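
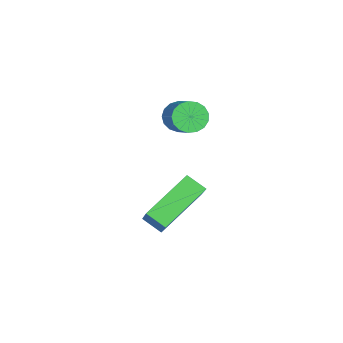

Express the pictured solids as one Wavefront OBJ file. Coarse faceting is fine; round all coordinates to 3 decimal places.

v -1.34 2.692 2.119
v -0.942 2.587 1.565
v 0.118 2.903 2.267
v -0.28 3.008 2.821
v -1.024 2.907 1.545
v 0.036 3.222 2.246
v -1.178 3.177 1.656
v -0.117 3.492 2.357
v -1.369 3.336 1.873
v -0.309 3.652 2.575
v -1.553 3.348 2.147
v -0.493 3.663 2.848
v -1.689 3.209 2.414
v -0.629 3.525 3.116
v -1.745 2.952 2.614
v -0.685 3.268 3.315
v -1.708 2.636 2.7
v -0.648 2.951 3.402
v -1.587 2.332 2.654
v -0.526 2.648 3.355
v -1.409 2.111 2.485
v -0.349 2.427 3.186
v -1.216 2.023 2.232
v -0.155 2.339 2.934
v -1.051 2.088 1.953
v 0.01 2.404 2.655
v -0.952 2.292 1.713
v 0.108 2.607 2.414
v 2.868 1.884 -0.948
v 2.483 1.239 -0.508
v 1.681 3.308 0.1
v 1.296 2.663 0.54
v 4.104 1.997 0.3
v 3.719 1.352 0.74
v 2.917 3.421 1.348
v 2.532 2.776 1.788
f 2 1 5
f 2 5 3
f 3 5 6
f 3 6 4
f 5 1 7
f 5 7 6
f 6 7 8
f 6 8 4
f 7 1 9
f 7 9 8
f 8 9 10
f 8 10 4
f 9 1 11
f 9 11 10
f 10 11 12
f 10 12 4
f 11 1 13
f 11 13 12
f 12 13 14
f 12 14 4
f 13 1 15
f 13 15 14
f 14 15 16
f 14 16 4
f 15 1 17
f 15 17 16
f 16 17 18
f 16 18 4
f 17 1 19
f 17 19 18
f 18 19 20
f 18 20 4
f 19 1 21
f 19 21 20
f 20 21 22
f 20 22 4
f 21 1 23
f 21 23 22
f 22 23 24
f 22 24 4
f 23 1 25
f 23 25 24
f 24 25 26
f 24 26 4
f 25 1 27
f 25 27 26
f 26 27 28
f 26 28 4
f 27 1 2
f 27 2 28
f 28 2 3
f 28 3 4
f 30 32 29
f 33 30 29
f 29 32 31
f 31 33 29
f 30 36 32
f 34 30 33
f 34 36 30
f 32 36 31
f 35 33 31
f 31 36 35
f 35 34 33
f 36 34 35



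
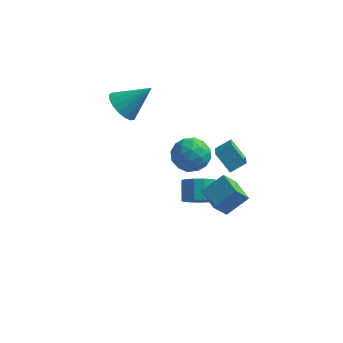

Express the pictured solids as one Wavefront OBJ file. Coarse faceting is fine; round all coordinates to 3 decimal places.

v 3.408 -3.854 -0.381
v 2.841 -4.453 0.7
v 2.528 -2.785 -0.25
v 1.961 -3.385 0.831
v 4.419 -3.135 0.549
v 3.852 -3.735 1.63
v 3.539 -2.067 0.68
v 2.972 -2.666 1.761
v 1.326 -0.821 -2.775
v 2.271 -0.699 -2.655
v 2.038 0.304 -1.845
v 1.094 0.181 -1.965
v 2.13 -0.391 -3.077
v 1.897 0.612 -2.267
v 1.733 -0.22 -3.403
v 1.5 0.783 -2.593
v 1.208 -0.24 -3.529
v 0.975 0.763 -2.719
v 0.72 -0.444 -3.416
v 0.487 0.559 -2.606
v 0.425 -0.768 -3.1
v 0.192 0.234 -2.29
v 0.416 -1.11 -2.68
v 0.183 -0.107 -1.87
v 0.696 -1.359 -2.29
v 0.463 -0.356 -1.48
v 1.176 -1.438 -2.055
v 0.943 -0.435 -1.245
v 1.704 -1.321 -2.048
v 1.472 -0.318 -1.238
v 2.112 -1.046 -2.272
v 1.88 -0.043 -1.462
v -3.766 2.584 1.278
v -3.306 3.173 0.498
v -2.254 3.236 2.662
v -3.644 3.498 0.715
v -4.01 3.614 1.061
v -4.321 3.494 1.457
v -4.504 3.165 1.811
v -4.518 2.704 2.044
v -4.36 2.215 2.101
v -4.066 1.811 1.97
v -3.703 1.584 1.68
v -3.354 1.586 1.299
v -3.1 1.817 0.912
v -2.998 2.224 0.61
v -3.073 2.713 0.46
v 1.102 1.046 0.678
v 1.719 0.239 0.126
v -0.459 0.061 0.374
v 0.158 -0.746 -0.178
v 0.277 -0.609 0.964
v 1.242 0.001 1.152
v 0.018 0.299 -0.652
v 0.983 0.909 -0.464
v 1.049 -0.222 -0.696
v 1.209 -0.784 0.302
v 0.051 1.084 0.198
v 0.211 0.522 1.196
v 1.548 0.729 0.429
v -0.288 -0.429 0.071
v -0.218 -0.348 0.743
v 0.145 -0.823 0.418
v 1.267 0.589 1.032
v 1.63 0.115 0.707
v 0.782 -0.384 1.2
v -0.37 0.185 -0.207
v -0.007 -0.289 -0.532
v 1.115 1.123 0.082
v 1.478 0.648 -0.243
v 0.478 0.684 -0.7
v 1.517 -0.016 -0.379
v 0.599 -0.596 -0.558
v 0.517 0.019 -0.836
v 1.084 0.377 -0.726
v 1.611 -0.346 0.208
v 0.693 -0.926 0.029
v 0.763 -0.845 0.7
v 1.33 -0.487 0.811
v 1.217 -0.618 -0.275
v 0.567 1.226 0.471
v -0.351 0.646 0.292
v -0.07 0.787 -0.311
v 0.497 1.145 -0.2
v 0.661 0.896 1.058
v -0.257 0.316 0.879
v 0.176 -0.077 1.226
v 0.743 0.281 1.336
v 0.043 0.918 0.775
v 1.857 0.554 0.676
v 2.234 -1.193 1.941
v 2.615 1.063 1.153
v 2.992 -0.685 2.418
v 2.748 0.085 -0.238
v 3.125 -1.663 1.027
v 3.506 0.593 0.239
v 3.883 -1.154 1.504
f 2 4 1
f 5 2 1
f 1 4 3
f 3 5 1
f 2 8 4
f 6 2 5
f 6 8 2
f 4 8 3
f 7 5 3
f 3 8 7
f 7 6 5
f 8 6 7
f 10 9 13
f 10 13 11
f 11 13 14
f 11 14 12
f 13 9 15
f 13 15 14
f 14 15 16
f 14 16 12
f 15 9 17
f 15 17 16
f 16 17 18
f 16 18 12
f 17 9 19
f 17 19 18
f 18 19 20
f 18 20 12
f 19 9 21
f 19 21 20
f 20 21 22
f 20 22 12
f 21 9 23
f 21 23 22
f 22 23 24
f 22 24 12
f 23 9 25
f 23 25 24
f 24 25 26
f 24 26 12
f 25 9 27
f 25 27 26
f 26 27 28
f 26 28 12
f 27 9 29
f 27 29 28
f 28 29 30
f 28 30 12
f 29 9 31
f 29 31 30
f 30 31 32
f 30 32 12
f 31 9 10
f 31 10 32
f 32 10 11
f 32 11 12
f 34 33 36
f 34 36 35
f 36 33 37
f 36 37 35
f 37 33 38
f 37 38 35
f 38 33 39
f 38 39 35
f 39 33 40
f 39 40 35
f 40 33 41
f 40 41 35
f 41 33 42
f 41 42 35
f 42 33 43
f 42 43 35
f 43 33 44
f 43 44 35
f 44 33 45
f 44 45 35
f 45 33 46
f 45 46 35
f 46 33 47
f 46 47 35
f 47 33 34
f 47 34 35
f 48 85 64
f 85 59 88
f 64 88 53
f 85 88 64
f 48 64 60
f 64 53 65
f 60 65 49
f 64 65 60
f 48 60 69
f 60 49 70
f 69 70 55
f 60 70 69
f 48 69 81
f 69 55 84
f 81 84 58
f 69 84 81
f 48 81 85
f 81 58 89
f 85 89 59
f 81 89 85
f 49 65 76
f 65 53 79
f 76 79 57
f 65 79 76
f 53 88 66
f 88 59 87
f 66 87 52
f 88 87 66
f 59 89 86
f 89 58 82
f 86 82 50
f 89 82 86
f 58 84 83
f 84 55 71
f 83 71 54
f 84 71 83
f 55 70 75
f 70 49 72
f 75 72 56
f 70 72 75
f 51 77 63
f 77 57 78
f 63 78 52
f 77 78 63
f 51 63 61
f 63 52 62
f 61 62 50
f 63 62 61
f 51 61 68
f 61 50 67
f 68 67 54
f 61 67 68
f 51 68 73
f 68 54 74
f 73 74 56
f 68 74 73
f 51 73 77
f 73 56 80
f 77 80 57
f 73 80 77
f 52 78 66
f 78 57 79
f 66 79 53
f 78 79 66
f 50 62 86
f 62 52 87
f 86 87 59
f 62 87 86
f 54 67 83
f 67 50 82
f 83 82 58
f 67 82 83
f 56 74 75
f 74 54 71
f 75 71 55
f 74 71 75
f 57 80 76
f 80 56 72
f 76 72 49
f 80 72 76
f 91 93 90
f 94 91 90
f 90 93 92
f 92 94 90
f 91 97 93
f 95 91 94
f 95 97 91
f 93 97 92
f 96 94 92
f 92 97 96
f 96 95 94
f 97 95 96



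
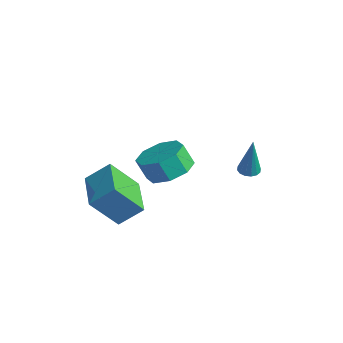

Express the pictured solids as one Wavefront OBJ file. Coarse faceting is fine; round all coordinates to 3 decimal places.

v -1.33 -2.743 -2.978
v -1.804 -3.894 -1.477
v -3.165 -1.777 -2.816
v -3.639 -2.928 -1.315
v -0.761 -1.812 -2.085
v -1.235 -2.963 -0.584
v -2.596 -0.846 -1.923
v -3.07 -1.997 -0.422
v 0.624 2.648 -0.522
v 0.901 2.226 -0.593
v 0.996 2.552 1.482
v 1.073 2.425 -0.616
v 1.125 2.684 -0.613
v 1.042 2.933 -0.586
v 0.848 3.106 -0.541
v 0.594 3.156 -0.492
v 0.347 3.071 -0.45
v 0.175 2.872 -0.428
v 0.123 2.613 -0.431
v 0.206 2.363 -0.458
v 0.4 2.19 -0.502
v 0.654 2.14 -0.552
v 1.715 -2.171 2.009
v 2.236 -1.361 2.451
v 1.867 -1.658 3.433
v 1.345 -2.469 2.991
v 1.482 -1.161 2.228
v 1.113 -1.458 3.209
v 0.865 -1.552 1.877
v 0.495 -1.849 2.858
v 0.745 -2.306 1.603
v 0.375 -2.604 2.584
v 1.193 -2.982 1.567
v 0.824 -3.279 2.549
v 1.947 -3.182 1.791
v 1.578 -3.479 2.772
v 2.565 -2.791 2.142
v 2.195 -3.088 3.123
v 2.685 -2.036 2.416
v 2.315 -2.334 3.397
f 2 4 1
f 5 2 1
f 1 4 3
f 3 5 1
f 2 8 4
f 6 2 5
f 6 8 2
f 4 8 3
f 7 5 3
f 3 8 7
f 7 6 5
f 8 6 7
f 10 9 12
f 10 12 11
f 12 9 13
f 12 13 11
f 13 9 14
f 13 14 11
f 14 9 15
f 14 15 11
f 15 9 16
f 15 16 11
f 16 9 17
f 16 17 11
f 17 9 18
f 17 18 11
f 18 9 19
f 18 19 11
f 19 9 20
f 19 20 11
f 20 9 21
f 20 21 11
f 21 9 22
f 21 22 11
f 22 9 10
f 22 10 11
f 24 23 27
f 24 27 25
f 25 27 28
f 25 28 26
f 27 23 29
f 27 29 28
f 28 29 30
f 28 30 26
f 29 23 31
f 29 31 30
f 30 31 32
f 30 32 26
f 31 23 33
f 31 33 32
f 32 33 34
f 32 34 26
f 33 23 35
f 33 35 34
f 34 35 36
f 34 36 26
f 35 23 37
f 35 37 36
f 36 37 38
f 36 38 26
f 37 23 39
f 37 39 38
f 38 39 40
f 38 40 26
f 39 23 24
f 39 24 40
f 40 24 25
f 40 25 26



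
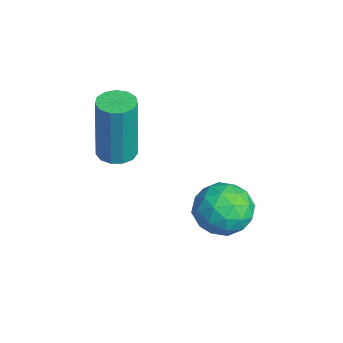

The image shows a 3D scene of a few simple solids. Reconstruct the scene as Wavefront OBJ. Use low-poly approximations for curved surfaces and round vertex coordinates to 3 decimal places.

v -2.91 1.106 -1.495
v -2.431 0.836 -1.507
v -2.372 0.843 0.582
v -2.85 1.114 0.595
v -2.361 1.137 -1.51
v -2.301 1.145 0.579
v -2.465 1.429 -1.508
v -2.405 1.437 0.581
v -2.71 1.619 -1.502
v -2.651 1.626 0.587
v -3.018 1.646 -1.493
v -2.959 1.653 0.596
v -3.293 1.501 -1.485
v -3.233 1.508 0.604
v -3.445 1.231 -1.48
v -3.386 1.239 0.609
v -3.428 0.922 -1.479
v -3.368 0.929 0.61
v -3.246 0.671 -1.484
v -3.186 0.678 0.606
v -2.957 0.558 -1.491
v -2.898 0.566 0.598
v -2.653 0.62 -1.5
v -2.594 0.627 0.589
v -1.18 4.006 -3.539
v -0.529 3.433 -3.438
v -1.771 3.547 -2.342
v -1.12 2.974 -2.241
v -0.966 3.828 -2.155
v -0.601 4.113 -2.895
v -1.699 2.867 -2.885
v -1.334 3.152 -3.625
v -0.85 2.73 -3.034
v -0.397 3.323 -2.583
v -1.903 3.657 -3.197
v -1.45 4.25 -2.746
v -0.803 3.76 -3.594
v -1.497 3.22 -2.186
v -1.407 3.722 -2.136
v -1.024 3.385 -2.076
v -0.845 4.159 -3.274
v -0.463 3.823 -3.215
v -0.719 4.055 -2.461
v -1.837 3.157 -2.565
v -1.455 2.821 -2.506
v -1.276 3.595 -3.704
v -0.893 3.258 -3.644
v -1.581 2.925 -3.319
v -0.609 3.01 -3.297
v -0.956 2.74 -2.593
v -1.296 2.677 -2.972
v -1.082 2.844 -3.407
v -0.343 3.359 -3.031
v -0.69 3.089 -2.328
v -0.599 3.591 -2.277
v -0.385 3.758 -2.712
v -0.531 2.945 -2.794
v -1.61 3.891 -3.452
v -1.957 3.621 -2.749
v -1.915 3.222 -3.068
v -1.701 3.389 -3.503
v -1.344 4.24 -3.187
v -1.691 3.97 -2.483
v -1.218 4.136 -2.373
v -1.004 4.303 -2.808
v -1.769 4.035 -2.986
f 2 1 5
f 2 5 3
f 3 5 6
f 3 6 4
f 5 1 7
f 5 7 6
f 6 7 8
f 6 8 4
f 7 1 9
f 7 9 8
f 8 9 10
f 8 10 4
f 9 1 11
f 9 11 10
f 10 11 12
f 10 12 4
f 11 1 13
f 11 13 12
f 12 13 14
f 12 14 4
f 13 1 15
f 13 15 14
f 14 15 16
f 14 16 4
f 15 1 17
f 15 17 16
f 16 17 18
f 16 18 4
f 17 1 19
f 17 19 18
f 18 19 20
f 18 20 4
f 19 1 21
f 19 21 20
f 20 21 22
f 20 22 4
f 21 1 23
f 21 23 22
f 22 23 24
f 22 24 4
f 23 1 2
f 23 2 24
f 24 2 3
f 24 3 4
f 25 62 41
f 62 36 65
f 41 65 30
f 62 65 41
f 25 41 37
f 41 30 42
f 37 42 26
f 41 42 37
f 25 37 46
f 37 26 47
f 46 47 32
f 37 47 46
f 25 46 58
f 46 32 61
f 58 61 35
f 46 61 58
f 25 58 62
f 58 35 66
f 62 66 36
f 58 66 62
f 26 42 53
f 42 30 56
f 53 56 34
f 42 56 53
f 30 65 43
f 65 36 64
f 43 64 29
f 65 64 43
f 36 66 63
f 66 35 59
f 63 59 27
f 66 59 63
f 35 61 60
f 61 32 48
f 60 48 31
f 61 48 60
f 32 47 52
f 47 26 49
f 52 49 33
f 47 49 52
f 28 54 40
f 54 34 55
f 40 55 29
f 54 55 40
f 28 40 38
f 40 29 39
f 38 39 27
f 40 39 38
f 28 38 45
f 38 27 44
f 45 44 31
f 38 44 45
f 28 45 50
f 45 31 51
f 50 51 33
f 45 51 50
f 28 50 54
f 50 33 57
f 54 57 34
f 50 57 54
f 29 55 43
f 55 34 56
f 43 56 30
f 55 56 43
f 27 39 63
f 39 29 64
f 63 64 36
f 39 64 63
f 31 44 60
f 44 27 59
f 60 59 35
f 44 59 60
f 33 51 52
f 51 31 48
f 52 48 32
f 51 48 52
f 34 57 53
f 57 33 49
f 53 49 26
f 57 49 53



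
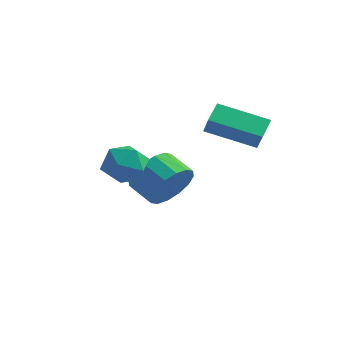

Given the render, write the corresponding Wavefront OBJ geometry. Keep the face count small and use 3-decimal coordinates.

v -0.529 -1.491 -0.793
v 0.302 -1.437 -1.284
v -0.882 -2.823 -1.536
v -0.051 -2.769 -2.027
v -0.04 -2.95 -1.077
v 0.178 -2.128 -0.618
v -0.758 -2.132 -2.202
v -0.54 -1.31 -1.743
v 0.161 -1.833 -2.155
v 0.605 -2.339 -1.46
v -1.185 -1.921 -1.36
v -0.741 -2.427 -0.665
v 2.567 2.226 -1.513
v 0.712 1.522 -0.826
v 2.429 3.094 -0.996
v 0.574 2.39 -0.309
v 3.006 1.83 -0.731
v 1.151 1.126 -0.044
v 2.868 2.698 -0.214
v 1.013 1.994 0.473
v -0.506 1.319 -3.899
v 0.012 1.512 -2.96
v -1.076 1.715 -2.401
v -1.594 1.521 -3.341
v -0.024 2.015 -3.213
v -1.112 2.218 -2.654
v -0.189 2.331 -3.65
v -1.278 2.534 -3.091
v -0.439 2.376 -4.153
v -1.528 2.579 -3.595
v -0.707 2.138 -4.589
v -1.795 2.341 -4.031
v -0.921 1.68 -4.84
v -2.009 1.883 -4.282
v -1.024 1.125 -4.839
v -2.112 1.328 -4.28
v -0.988 0.622 -4.586
v -2.076 0.825 -4.027
v -0.822 0.306 -4.149
v -1.911 0.509 -3.59
v -0.572 0.261 -3.645
v -1.661 0.464 -3.087
v -0.305 0.499 -3.209
v -1.393 0.702 -2.651
v -0.091 0.957 -2.958
v -1.179 1.16 -2.4
f 1 12 6
f 1 6 2
f 1 2 8
f 1 8 11
f 1 11 12
f 2 6 10
f 6 12 5
f 12 11 3
f 11 8 7
f 8 2 9
f 4 10 5
f 4 5 3
f 4 3 7
f 4 7 9
f 4 9 10
f 5 10 6
f 3 5 12
f 7 3 11
f 9 7 8
f 10 9 2
f 14 16 13
f 17 14 13
f 13 16 15
f 15 17 13
f 14 20 16
f 18 14 17
f 18 20 14
f 16 20 15
f 19 17 15
f 15 20 19
f 19 18 17
f 20 18 19
f 22 21 25
f 22 25 23
f 23 25 26
f 23 26 24
f 25 21 27
f 25 27 26
f 26 27 28
f 26 28 24
f 27 21 29
f 27 29 28
f 28 29 30
f 28 30 24
f 29 21 31
f 29 31 30
f 30 31 32
f 30 32 24
f 31 21 33
f 31 33 32
f 32 33 34
f 32 34 24
f 33 21 35
f 33 35 34
f 34 35 36
f 34 36 24
f 35 21 37
f 35 37 36
f 36 37 38
f 36 38 24
f 37 21 39
f 37 39 38
f 38 39 40
f 38 40 24
f 39 21 41
f 39 41 40
f 40 41 42
f 40 42 24
f 41 21 43
f 41 43 42
f 42 43 44
f 42 44 24
f 43 21 45
f 43 45 44
f 44 45 46
f 44 46 24
f 45 21 22
f 45 22 46
f 46 22 23
f 46 23 24



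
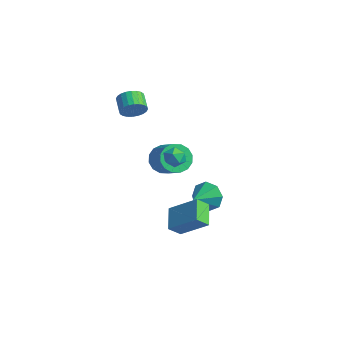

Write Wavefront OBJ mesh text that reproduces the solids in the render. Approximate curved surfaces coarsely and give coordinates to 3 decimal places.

v 2.166 -2.669 -2.799
v 2.046 -3.388 -2.159
v 3.567 -1.848 -1.615
v 3.448 -2.568 -0.976
v 3.232 -3.472 -3.504
v 3.113 -4.192 -2.865
v 4.634 -2.652 -2.321
v 4.514 -3.371 -1.681
v -3.385 0.241 -2.471
v -2.86 0.129 -3.339
v -1.53 -0.013 -2.516
v -2.055 0.099 -1.649
v -2.862 0.649 -3.246
v -1.532 0.507 -2.424
v -3.004 1.06 -2.946
v -1.674 0.917 -2.123
v -3.248 1.251 -2.518
v -1.918 1.108 -1.696
v -3.528 1.171 -2.078
v -2.199 1.029 -1.256
v -3.771 0.843 -1.744
v -2.441 0.7 -0.921
v -3.91 0.353 -1.604
v -2.58 0.211 -0.781
v -3.908 -0.167 -1.696
v -2.578 -0.309 -0.874
v -3.766 -0.577 -1.997
v -2.436 -0.72 -1.174
v -3.522 -0.768 -2.424
v -2.192 -0.911 -1.602
v -3.241 -0.689 -2.864
v -1.912 -0.831 -2.042
v -2.999 -0.36 -3.199
v -1.669 -0.503 -2.376
v -0.526 -1.441 0.297
v 0.001 -0.945 0.352
v 0.279 -2.275 0.108
v 0.806 -1.779 0.163
v 0.421 -1.967 0.749
v -0.076 -1.451 0.866
v 0.356 -1.769 -0.406
v -0.141 -1.253 -0.289
v 0.546 -1.148 -0.082
v 0.587 -1.27 0.632
v -0.307 -1.95 -0.172
v -0.266 -2.072 0.542
v -0.119 0.827 -4.06
v 0.24 1.229 -3.182
v 0.279 -0.447 -3.64
v -0.516 1.01 -3.127
v -1.039 0.685 -3.619
v -1.023 0.443 -4.369
v -0.478 0.426 -4.938
v 0.278 0.644 -4.993
v 0.801 0.97 -4.501
v 0.785 1.212 -3.751
v -3.143 -2.029 2.479
v -2.677 -1.629 2.992
v -3.571 -1.232 3.494
v -4.037 -1.631 2.981
v -2.711 -1.418 2.764
v -3.606 -1.021 3.266
v -2.812 -1.301 2.493
v -3.706 -0.903 2.995
v -2.962 -1.294 2.219
v -3.856 -0.896 2.722
v -3.14 -1.399 1.985
v -4.034 -1.001 2.488
v -3.319 -1.6 1.827
v -4.213 -1.202 2.329
v -3.471 -1.866 1.767
v -4.365 -1.469 2.27
v -3.572 -2.157 1.816
v -4.467 -1.76 2.319
v -3.609 -2.428 1.966
v -4.503 -2.031 2.468
v -3.574 -2.639 2.194
v -4.469 -2.242 2.696
v -3.474 -2.757 2.465
v -4.368 -2.359 2.967
v -3.324 -2.764 2.738
v -4.218 -2.366 3.241
v -3.146 -2.659 2.972
v -4.04 -2.261 3.475
v -2.967 -2.458 3.131
v -3.861 -2.06 3.633
v -2.815 -2.191 3.19
v -3.709 -1.794 3.693
v -2.713 -1.9 3.141
v -3.608 -1.503 3.644
f 2 4 1
f 5 2 1
f 1 4 3
f 3 5 1
f 2 8 4
f 6 2 5
f 6 8 2
f 4 8 3
f 7 5 3
f 3 8 7
f 7 6 5
f 8 6 7
f 10 9 13
f 10 13 11
f 11 13 14
f 11 14 12
f 13 9 15
f 13 15 14
f 14 15 16
f 14 16 12
f 15 9 17
f 15 17 16
f 16 17 18
f 16 18 12
f 17 9 19
f 17 19 18
f 18 19 20
f 18 20 12
f 19 9 21
f 19 21 20
f 20 21 22
f 20 22 12
f 21 9 23
f 21 23 22
f 22 23 24
f 22 24 12
f 23 9 25
f 23 25 24
f 24 25 26
f 24 26 12
f 25 9 27
f 25 27 26
f 26 27 28
f 26 28 12
f 27 9 29
f 27 29 28
f 28 29 30
f 28 30 12
f 29 9 31
f 29 31 30
f 30 31 32
f 30 32 12
f 31 9 33
f 31 33 32
f 32 33 34
f 32 34 12
f 33 9 10
f 33 10 34
f 34 10 11
f 34 11 12
f 35 46 40
f 35 40 36
f 35 36 42
f 35 42 45
f 35 45 46
f 36 40 44
f 40 46 39
f 46 45 37
f 45 42 41
f 42 36 43
f 38 44 39
f 38 39 37
f 38 37 41
f 38 41 43
f 38 43 44
f 39 44 40
f 37 39 46
f 41 37 45
f 43 41 42
f 44 43 36
f 48 47 50
f 48 50 49
f 50 47 51
f 50 51 49
f 51 47 52
f 51 52 49
f 52 47 53
f 52 53 49
f 53 47 54
f 53 54 49
f 54 47 55
f 54 55 49
f 55 47 56
f 55 56 49
f 56 47 48
f 56 48 49
f 58 57 61
f 58 61 59
f 59 61 62
f 59 62 60
f 61 57 63
f 61 63 62
f 62 63 64
f 62 64 60
f 63 57 65
f 63 65 64
f 64 65 66
f 64 66 60
f 65 57 67
f 65 67 66
f 66 67 68
f 66 68 60
f 67 57 69
f 67 69 68
f 68 69 70
f 68 70 60
f 69 57 71
f 69 71 70
f 70 71 72
f 70 72 60
f 71 57 73
f 71 73 72
f 72 73 74
f 72 74 60
f 73 57 75
f 73 75 74
f 74 75 76
f 74 76 60
f 75 57 77
f 75 77 76
f 76 77 78
f 76 78 60
f 77 57 79
f 77 79 78
f 78 79 80
f 78 80 60
f 79 57 81
f 79 81 80
f 80 81 82
f 80 82 60
f 81 57 83
f 81 83 82
f 82 83 84
f 82 84 60
f 83 57 85
f 83 85 84
f 84 85 86
f 84 86 60
f 85 57 87
f 85 87 86
f 86 87 88
f 86 88 60
f 87 57 89
f 87 89 88
f 88 89 90
f 88 90 60
f 89 57 58
f 89 58 90
f 90 58 59
f 90 59 60



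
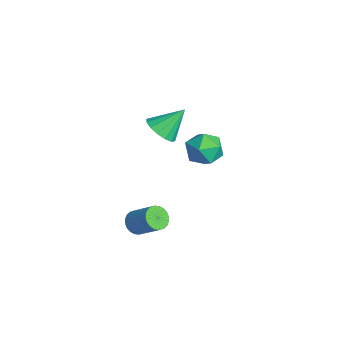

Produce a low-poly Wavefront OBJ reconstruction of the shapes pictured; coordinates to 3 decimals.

v -3.585 2.506 -3.508
v -2.931 2.518 -4.305
v -3.489 0.842 -3.455
v -2.835 0.854 -4.252
v -2.538 1.22 -3.335
v -2.597 2.248 -3.368
v -3.823 1.112 -4.392
v -3.882 2.14 -4.425
v -3.078 1.657 -4.851
v -2.284 1.723 -4.197
v -4.136 1.637 -3.563
v -3.342 1.703 -2.909
v 1.897 -2.911 -3.818
v 2.356 -2.93 -4.249
v 3.262 -2.249 -3.313
v 2.803 -2.229 -2.882
v 2.249 -2.715 -4.302
v 3.156 -2.034 -3.366
v 2.089 -2.53 -4.281
v 2.995 -1.848 -3.346
v 1.899 -2.403 -4.19
v 2.806 -1.721 -3.255
v 1.709 -2.353 -4.043
v 2.616 -1.671 -3.107
v 1.548 -2.388 -3.861
v 2.454 -1.706 -2.925
v 1.44 -2.503 -3.672
v 2.346 -1.821 -2.737
v 1.401 -2.679 -3.506
v 2.307 -1.998 -2.57
v 1.438 -2.891 -3.387
v 2.344 -2.21 -2.451
v 1.544 -3.106 -3.334
v 2.451 -2.425 -2.398
v 1.705 -3.292 -3.354
v 2.611 -2.61 -2.419
v 1.894 -3.419 -3.445
v 2.801 -2.737 -2.51
v 2.084 -3.469 -3.593
v 2.991 -2.787 -2.657
v 2.246 -3.434 -3.775
v 3.152 -2.752 -2.839
v 2.354 -3.319 -3.963
v 3.26 -2.637 -3.028
v 2.393 -3.142 -4.13
v 3.299 -2.461 -3.194
v -2.178 -0.686 -1.22
v -1.667 -0.168 -1.714
v -2.202 0.446 -0.06
v -2.093 -0.058 -1.83
v -2.542 -0.116 -1.783
v -2.894 -0.327 -1.584
v -3.054 -0.633 -1.288
v -2.979 -0.954 -0.974
v -2.69 -1.203 -0.725
v -2.264 -1.313 -0.609
v -1.814 -1.255 -0.656
v -1.463 -1.045 -0.855
v -1.303 -0.738 -1.151
v -1.377 -0.417 -1.466
f 1 12 6
f 1 6 2
f 1 2 8
f 1 8 11
f 1 11 12
f 2 6 10
f 6 12 5
f 12 11 3
f 11 8 7
f 8 2 9
f 4 10 5
f 4 5 3
f 4 3 7
f 4 7 9
f 4 9 10
f 5 10 6
f 3 5 12
f 7 3 11
f 9 7 8
f 10 9 2
f 14 13 17
f 14 17 15
f 15 17 18
f 15 18 16
f 17 13 19
f 17 19 18
f 18 19 20
f 18 20 16
f 19 13 21
f 19 21 20
f 20 21 22
f 20 22 16
f 21 13 23
f 21 23 22
f 22 23 24
f 22 24 16
f 23 13 25
f 23 25 24
f 24 25 26
f 24 26 16
f 25 13 27
f 25 27 26
f 26 27 28
f 26 28 16
f 27 13 29
f 27 29 28
f 28 29 30
f 28 30 16
f 29 13 31
f 29 31 30
f 30 31 32
f 30 32 16
f 31 13 33
f 31 33 32
f 32 33 34
f 32 34 16
f 33 13 35
f 33 35 34
f 34 35 36
f 34 36 16
f 35 13 37
f 35 37 36
f 36 37 38
f 36 38 16
f 37 13 39
f 37 39 38
f 38 39 40
f 38 40 16
f 39 13 41
f 39 41 40
f 40 41 42
f 40 42 16
f 41 13 43
f 41 43 42
f 42 43 44
f 42 44 16
f 43 13 45
f 43 45 44
f 44 45 46
f 44 46 16
f 45 13 14
f 45 14 46
f 46 14 15
f 46 15 16
f 48 47 50
f 48 50 49
f 50 47 51
f 50 51 49
f 51 47 52
f 51 52 49
f 52 47 53
f 52 53 49
f 53 47 54
f 53 54 49
f 54 47 55
f 54 55 49
f 55 47 56
f 55 56 49
f 56 47 57
f 56 57 49
f 57 47 58
f 57 58 49
f 58 47 59
f 58 59 49
f 59 47 60
f 59 60 49
f 60 47 48
f 60 48 49



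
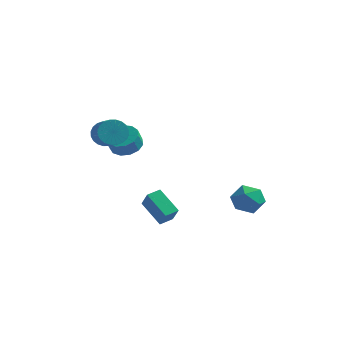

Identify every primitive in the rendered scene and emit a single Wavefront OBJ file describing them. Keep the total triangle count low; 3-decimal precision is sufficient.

v -3.817 1.1 -0.192
v -3.238 0.258 -0.541
v -3.345 -0.223 0.443
v -3.923 0.62 0.792
v -2.84 0.653 -0.305
v -2.947 0.173 0.679
v -2.752 1.19 -0.033
v -2.859 0.71 0.951
v -3.003 1.699 0.188
v -3.109 1.219 1.172
v -3.511 2.018 0.289
v -3.617 1.537 1.273
v -4.117 2.045 0.237
v -4.223 1.564 1.221
v -4.627 1.772 0.049
v -4.734 1.292 1.033
v -4.88 1.286 -0.216
v -4.987 0.806 0.768
v -4.796 0.741 -0.473
v -4.902 0.261 0.511
v -4.401 0.31 -0.641
v -4.507 -0.17 0.343
v -3.82 0.13 -0.666
v -3.926 -0.351 0.318
v -0.617 -1.608 -5.188
v -2.095 -0.818 -4.078
v -0.085 -0.795 -5.059
v -1.563 -0.005 -3.949
v -0.037 -2.175 -4.011
v -1.515 -1.385 -2.901
v 0.495 -1.362 -3.882
v -0.983 -0.572 -2.772
v -4.454 -0.597 1.485
v -3.9 0.101 1.868
v -2.911 -1.185 2.778
v -3.466 -1.883 2.395
v -4.174 0.073 2.127
v -3.185 -1.213 3.038
v -4.491 -0.056 2.289
v -3.502 -1.342 3.199
v -4.802 -0.267 2.328
v -3.814 -1.553 3.239
v -5.06 -0.529 2.239
v -4.072 -1.815 3.149
v -5.227 -0.801 2.035
v -4.238 -2.087 2.945
v -5.275 -1.042 1.747
v -4.287 -2.328 2.658
v -5.199 -1.215 1.42
v -4.21 -2.501 2.33
v -5.009 -1.295 1.102
v -4.02 -2.581 2.012
v -4.735 -1.267 0.842
v -3.746 -2.553 1.753
v -4.418 -1.138 0.681
v -3.429 -2.424 1.591
v -4.106 -0.927 0.641
v -3.118 -2.213 1.552
v -3.848 -0.665 0.731
v -2.86 -1.951 1.641
v -3.682 -0.393 0.935
v -2.693 -1.679 1.845
v -3.633 -0.152 1.222
v -2.645 -1.438 2.133
v -3.71 0.021 1.55
v -2.721 -1.265 2.46
v 2.928 1.143 -3.569
v 3.436 1.968 -2.863
v 4.384 1.332 -4.837
v 4.892 2.157 -4.131
v 4.852 1.011 -3.781
v 3.952 0.894 -2.997
v 3.868 2.406 -4.703
v 2.968 2.289 -3.919
v 4.017 2.748 -3.564
v 4.625 1.886 -2.994
v 3.195 1.414 -4.706
v 3.803 0.552 -4.136
f 2 1 5
f 2 5 3
f 3 5 6
f 3 6 4
f 5 1 7
f 5 7 6
f 6 7 8
f 6 8 4
f 7 1 9
f 7 9 8
f 8 9 10
f 8 10 4
f 9 1 11
f 9 11 10
f 10 11 12
f 10 12 4
f 11 1 13
f 11 13 12
f 12 13 14
f 12 14 4
f 13 1 15
f 13 15 14
f 14 15 16
f 14 16 4
f 15 1 17
f 15 17 16
f 16 17 18
f 16 18 4
f 17 1 19
f 17 19 18
f 18 19 20
f 18 20 4
f 19 1 21
f 19 21 20
f 20 21 22
f 20 22 4
f 21 1 23
f 21 23 22
f 22 23 24
f 22 24 4
f 23 1 2
f 23 2 24
f 24 2 3
f 24 3 4
f 26 28 25
f 29 26 25
f 25 28 27
f 27 29 25
f 26 32 28
f 30 26 29
f 30 32 26
f 28 32 27
f 31 29 27
f 27 32 31
f 31 30 29
f 32 30 31
f 34 33 37
f 34 37 35
f 35 37 38
f 35 38 36
f 37 33 39
f 37 39 38
f 38 39 40
f 38 40 36
f 39 33 41
f 39 41 40
f 40 41 42
f 40 42 36
f 41 33 43
f 41 43 42
f 42 43 44
f 42 44 36
f 43 33 45
f 43 45 44
f 44 45 46
f 44 46 36
f 45 33 47
f 45 47 46
f 46 47 48
f 46 48 36
f 47 33 49
f 47 49 48
f 48 49 50
f 48 50 36
f 49 33 51
f 49 51 50
f 50 51 52
f 50 52 36
f 51 33 53
f 51 53 52
f 52 53 54
f 52 54 36
f 53 33 55
f 53 55 54
f 54 55 56
f 54 56 36
f 55 33 57
f 55 57 56
f 56 57 58
f 56 58 36
f 57 33 59
f 57 59 58
f 58 59 60
f 58 60 36
f 59 33 61
f 59 61 60
f 60 61 62
f 60 62 36
f 61 33 63
f 61 63 62
f 62 63 64
f 62 64 36
f 63 33 65
f 63 65 64
f 64 65 66
f 64 66 36
f 65 33 34
f 65 34 66
f 66 34 35
f 66 35 36
f 67 78 72
f 67 72 68
f 67 68 74
f 67 74 77
f 67 77 78
f 68 72 76
f 72 78 71
f 78 77 69
f 77 74 73
f 74 68 75
f 70 76 71
f 70 71 69
f 70 69 73
f 70 73 75
f 70 75 76
f 71 76 72
f 69 71 78
f 73 69 77
f 75 73 74
f 76 75 68



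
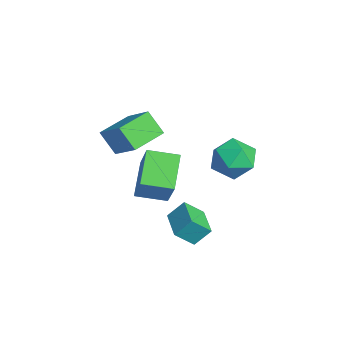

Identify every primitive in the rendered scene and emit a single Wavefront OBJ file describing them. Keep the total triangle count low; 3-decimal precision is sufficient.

v -0.304 -1.118 -2.016
v -1.76 -0.523 -0.969
v 0.052 0.268 -2.307
v -1.404 0.862 -1.26
v 0.844 -1.082 -0.44
v -0.612 -0.488 0.607
v 1.2 0.303 -0.731
v -0.256 0.898 0.316
v 1.118 0.851 -3.202
v 1.133 -0.002 -2.417
v 1.18 1.568 -2.424
v 1.195 0.715 -1.638
v 2.645 0.805 -3.282
v 2.66 -0.048 -2.496
v 2.707 1.522 -2.503
v 2.722 0.669 -1.718
v 2.309 3.45 2.019
v 3.251 3.101 1.588
v 1.589 1.859 1.732
v 2.531 1.51 1.301
v 2.465 1.723 2.372
v 2.91 2.706 2.549
v 1.93 2.254 0.771
v 2.375 3.237 0.948
v 3.017 2.361 0.817
v 3.348 2.033 1.806
v 1.492 2.927 1.514
v 1.823 2.599 2.503
v -3.145 -0.076 -0.332
v -3.737 -0.633 0.734
v -1.86 0.538 0.703
v -2.453 -0.019 1.769
v -2.247 -1.521 -0.589
v -2.84 -2.078 0.477
v -0.963 -0.907 0.446
v -1.555 -1.464 1.512
f 2 4 1
f 5 2 1
f 1 4 3
f 3 5 1
f 2 8 4
f 6 2 5
f 6 8 2
f 4 8 3
f 7 5 3
f 3 8 7
f 7 6 5
f 8 6 7
f 10 12 9
f 13 10 9
f 9 12 11
f 11 13 9
f 10 16 12
f 14 10 13
f 14 16 10
f 12 16 11
f 15 13 11
f 11 16 15
f 15 14 13
f 16 14 15
f 17 28 22
f 17 22 18
f 17 18 24
f 17 24 27
f 17 27 28
f 18 22 26
f 22 28 21
f 28 27 19
f 27 24 23
f 24 18 25
f 20 26 21
f 20 21 19
f 20 19 23
f 20 23 25
f 20 25 26
f 21 26 22
f 19 21 28
f 23 19 27
f 25 23 24
f 26 25 18
f 30 32 29
f 33 30 29
f 29 32 31
f 31 33 29
f 30 36 32
f 34 30 33
f 34 36 30
f 32 36 31
f 35 33 31
f 31 36 35
f 35 34 33
f 36 34 35



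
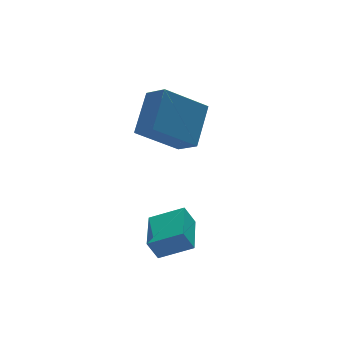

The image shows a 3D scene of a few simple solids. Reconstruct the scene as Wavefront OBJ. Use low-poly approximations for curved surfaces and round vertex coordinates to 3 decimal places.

v -0.405 0.551 -0.49
v 0.632 1.62 0.721
v -0.675 1.439 -1.043
v 0.362 2.508 0.169
v 1.218 0.312 -1.669
v 2.255 1.381 -0.457
v 0.948 1.2 -2.221
v 1.985 2.269 -1.01
v -1.854 -2.617 -4.725
v -2.224 -2.513 -3.955
v -1.039 -1.184 -4.526
v -1.409 -1.081 -3.757
v -0.831 -3.279 -4.143
v -1.201 -3.176 -3.374
v -0.016 -1.847 -3.945
v -0.386 -1.743 -3.175
f 2 4 1
f 5 2 1
f 1 4 3
f 3 5 1
f 2 8 4
f 6 2 5
f 6 8 2
f 4 8 3
f 7 5 3
f 3 8 7
f 7 6 5
f 8 6 7
f 10 12 9
f 13 10 9
f 9 12 11
f 11 13 9
f 10 16 12
f 14 10 13
f 14 16 10
f 12 16 11
f 15 13 11
f 11 16 15
f 15 14 13
f 16 14 15



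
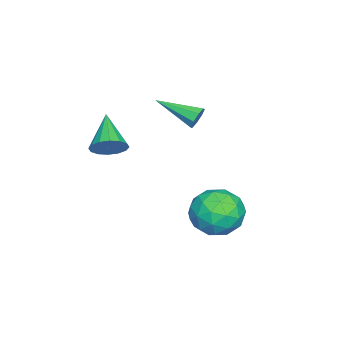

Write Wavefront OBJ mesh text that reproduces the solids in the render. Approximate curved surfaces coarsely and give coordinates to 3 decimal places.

v 0.604 1.189 -4.232
v 1.421 1.926 -4.468
v 1.579 0.554 -2.832
v 2.396 1.291 -3.068
v 1.41 1.655 -2.668
v 0.807 2.047 -3.533
v 2.193 0.433 -3.767
v 1.59 0.825 -4.632
v 2.403 1.458 -4.18
v 1.92 2.213 -3.501
v 1.08 0.267 -3.799
v 0.597 1.022 -3.12
v 0.927 1.613 -4.473
v 2.073 0.867 -2.827
v 1.493 1.081 -2.592
v 1.974 1.513 -2.73
v 0.566 1.685 -3.923
v 1.046 2.117 -4.062
v 1.04 1.958 -3.004
v 1.954 0.363 -3.238
v 2.434 0.795 -3.377
v 1.026 0.967 -4.57
v 1.507 1.399 -4.708
v 1.96 0.522 -4.296
v 1.985 1.771 -4.442
v 2.558 1.398 -3.62
v 2.438 0.894 -4.031
v 2.084 1.125 -4.539
v 1.7 2.215 -4.043
v 2.273 1.842 -3.22
v 1.694 2.056 -2.985
v 1.339 2.286 -3.493
v 2.278 1.94 -3.874
v 0.727 0.638 -4.08
v 1.3 0.265 -3.257
v 1.661 0.194 -3.807
v 1.306 0.424 -4.315
v 0.442 1.082 -3.68
v 1.015 0.709 -2.858
v 0.916 1.355 -2.761
v 0.562 1.586 -3.269
v 0.722 0.54 -3.426
v 0.64 -3.265 -1.597
v 1.019 -3.076 -0.965
v -0.68 -3.875 -0.623
v 0.805 -2.758 -1.055
v 0.548 -2.576 -1.29
v 0.315 -2.578 -1.607
v 0.169 -2.764 -1.921
v 0.15 -3.084 -2.149
v 0.262 -3.453 -2.228
v 0.475 -3.771 -2.138
v 0.732 -3.954 -1.904
v 0.965 -3.952 -1.586
v 1.111 -3.765 -1.272
v 1.13 -3.445 -1.044
v -1.934 -0.646 -0.922
v -1.633 -0.504 -0.484
v -2.026 -2.374 -0.298
v -2.046 -0.458 -0.417
v -2.394 -0.522 -0.646
v -2.472 -0.659 -1.037
v -2.235 -0.788 -1.36
v -1.822 -0.834 -1.426
v -1.475 -0.77 -1.198
v -1.396 -0.633 -0.807
f 1 38 17
f 38 12 41
f 17 41 6
f 38 41 17
f 1 17 13
f 17 6 18
f 13 18 2
f 17 18 13
f 1 13 22
f 13 2 23
f 22 23 8
f 13 23 22
f 1 22 34
f 22 8 37
f 34 37 11
f 22 37 34
f 1 34 38
f 34 11 42
f 38 42 12
f 34 42 38
f 2 18 29
f 18 6 32
f 29 32 10
f 18 32 29
f 6 41 19
f 41 12 40
f 19 40 5
f 41 40 19
f 12 42 39
f 42 11 35
f 39 35 3
f 42 35 39
f 11 37 36
f 37 8 24
f 36 24 7
f 37 24 36
f 8 23 28
f 23 2 25
f 28 25 9
f 23 25 28
f 4 30 16
f 30 10 31
f 16 31 5
f 30 31 16
f 4 16 14
f 16 5 15
f 14 15 3
f 16 15 14
f 4 14 21
f 14 3 20
f 21 20 7
f 14 20 21
f 4 21 26
f 21 7 27
f 26 27 9
f 21 27 26
f 4 26 30
f 26 9 33
f 30 33 10
f 26 33 30
f 5 31 19
f 31 10 32
f 19 32 6
f 31 32 19
f 3 15 39
f 15 5 40
f 39 40 12
f 15 40 39
f 7 20 36
f 20 3 35
f 36 35 11
f 20 35 36
f 9 27 28
f 27 7 24
f 28 24 8
f 27 24 28
f 10 33 29
f 33 9 25
f 29 25 2
f 33 25 29
f 44 43 46
f 44 46 45
f 46 43 47
f 46 47 45
f 47 43 48
f 47 48 45
f 48 43 49
f 48 49 45
f 49 43 50
f 49 50 45
f 50 43 51
f 50 51 45
f 51 43 52
f 51 52 45
f 52 43 53
f 52 53 45
f 53 43 54
f 53 54 45
f 54 43 55
f 54 55 45
f 55 43 56
f 55 56 45
f 56 43 44
f 56 44 45
f 58 57 60
f 58 60 59
f 60 57 61
f 60 61 59
f 61 57 62
f 61 62 59
f 62 57 63
f 62 63 59
f 63 57 64
f 63 64 59
f 64 57 65
f 64 65 59
f 65 57 66
f 65 66 59
f 66 57 58
f 66 58 59



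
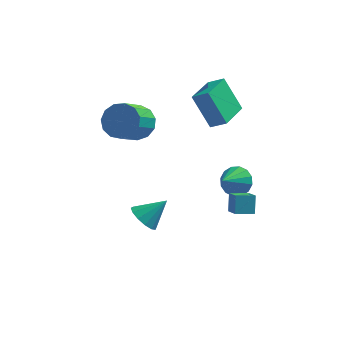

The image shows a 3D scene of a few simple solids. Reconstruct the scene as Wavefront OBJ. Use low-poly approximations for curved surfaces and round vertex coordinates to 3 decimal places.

v -2.69 4.24 0.828
v -2.019 3.525 0.351
v -2.639 2.126 1.575
v -3.31 2.84 2.052
v -1.7 3.783 0.808
v -2.32 2.384 2.032
v -1.695 4.187 1.271
v -2.316 2.787 2.495
v -2.006 4.607 1.594
v -2.627 3.207 2.818
v -2.534 4.91 1.673
v -3.155 3.511 2.897
v -3.112 5.001 1.484
v -3.732 3.601 2.708
v -3.555 4.85 1.087
v -4.175 3.45 2.311
v -3.724 4.505 0.608
v -4.344 3.106 1.832
v -3.564 4.076 0.198
v -4.184 2.677 1.422
v -3.127 3.699 -0.012
v -3.747 2.3 1.212
v -2.551 3.494 0.045
v -3.171 2.094 1.269
v 2.508 3.954 -3.24
v 3.037 4.256 -2.524
v 1.852 2.826 -2.28
v 2.628 4.517 -2.497
v 2.186 4.628 -2.67
v 1.831 4.557 -2.995
v 1.657 4.325 -3.386
v 1.712 3.994 -3.738
v 1.979 3.652 -3.956
v 2.389 3.39 -3.983
v 2.83 3.28 -3.811
v 3.186 3.35 -3.486
v 3.359 3.582 -3.095
v 3.305 3.913 -2.743
v 1.219 2.765 2.004
v 0.23 3.365 3.78
v 1.857 4.64 1.727
v 0.868 5.24 3.503
v 2.052 2.56 2.537
v 1.063 3.16 4.313
v 2.69 4.435 2.26
v 1.701 5.035 4.036
v 2.353 0.64 -2.731
v 2.746 -0.21 -2.136
v 2.331 1.258 -1.834
v 2.724 0.408 -1.238
v 3.316 0.952 -2.922
v 3.709 0.102 -2.326
v 3.294 1.57 -2.024
v 3.687 0.72 -1.429
v -1.552 -2.262 -1.024
v -1.08 -2.993 -1.152
v -0.468 -1.738 -0.016
v -0.923 -2.666 -1.489
v -0.966 -2.21 -1.68
v -1.195 -1.77 -1.662
v -1.537 -1.487 -1.442
v -1.884 -1.449 -1.089
v -2.125 -1.67 -0.716
v -2.184 -2.078 -0.441
v -2.042 -2.545 -0.351
v -1.745 -2.921 -0.475
v -1.386 -3.089 -0.773
f 2 1 5
f 2 5 3
f 3 5 6
f 3 6 4
f 5 1 7
f 5 7 6
f 6 7 8
f 6 8 4
f 7 1 9
f 7 9 8
f 8 9 10
f 8 10 4
f 9 1 11
f 9 11 10
f 10 11 12
f 10 12 4
f 11 1 13
f 11 13 12
f 12 13 14
f 12 14 4
f 13 1 15
f 13 15 14
f 14 15 16
f 14 16 4
f 15 1 17
f 15 17 16
f 16 17 18
f 16 18 4
f 17 1 19
f 17 19 18
f 18 19 20
f 18 20 4
f 19 1 21
f 19 21 20
f 20 21 22
f 20 22 4
f 21 1 23
f 21 23 22
f 22 23 24
f 22 24 4
f 23 1 2
f 23 2 24
f 24 2 3
f 24 3 4
f 26 25 28
f 26 28 27
f 28 25 29
f 28 29 27
f 29 25 30
f 29 30 27
f 30 25 31
f 30 31 27
f 31 25 32
f 31 32 27
f 32 25 33
f 32 33 27
f 33 25 34
f 33 34 27
f 34 25 35
f 34 35 27
f 35 25 36
f 35 36 27
f 36 25 37
f 36 37 27
f 37 25 38
f 37 38 27
f 38 25 26
f 38 26 27
f 40 42 39
f 43 40 39
f 39 42 41
f 41 43 39
f 40 46 42
f 44 40 43
f 44 46 40
f 42 46 41
f 45 43 41
f 41 46 45
f 45 44 43
f 46 44 45
f 48 50 47
f 51 48 47
f 47 50 49
f 49 51 47
f 48 54 50
f 52 48 51
f 52 54 48
f 50 54 49
f 53 51 49
f 49 54 53
f 53 52 51
f 54 52 53
f 56 55 58
f 56 58 57
f 58 55 59
f 58 59 57
f 59 55 60
f 59 60 57
f 60 55 61
f 60 61 57
f 61 55 62
f 61 62 57
f 62 55 63
f 62 63 57
f 63 55 64
f 63 64 57
f 64 55 65
f 64 65 57
f 65 55 66
f 65 66 57
f 66 55 67
f 66 67 57
f 67 55 56
f 67 56 57



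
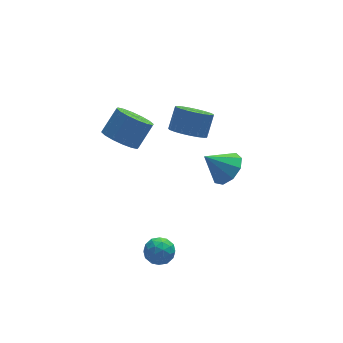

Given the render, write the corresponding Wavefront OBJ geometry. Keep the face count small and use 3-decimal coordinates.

v -2.883 -1.556 -1.59
v -2.274 -1.463 -2.083
v -3.066 -2.737 -2.037
v -2.457 -2.644 -2.53
v -2.331 -2.695 -1.754
v -2.218 -1.965 -1.477
v -3.122 -2.235 -2.643
v -3.009 -1.505 -2.366
v -2.423 -1.883 -2.734
v -1.933 -2.167 -2.184
v -3.407 -2.033 -1.936
v -2.917 -2.317 -1.386
v -2.562 -1.406 -1.797
v -2.778 -2.794 -2.323
v -2.703 -2.824 -1.866
v -2.346 -2.769 -2.156
v -2.529 -1.701 -1.441
v -2.172 -1.646 -1.731
v -2.205 -2.37 -1.537
v -3.168 -2.554 -2.389
v -2.811 -2.499 -2.679
v -2.994 -1.431 -1.964
v -2.637 -1.376 -2.254
v -3.135 -1.83 -2.583
v -2.292 -1.598 -2.47
v -2.4 -2.292 -2.733
v -2.79 -2.052 -2.799
v -2.724 -1.623 -2.636
v -2.004 -1.765 -2.147
v -2.112 -2.459 -2.41
v -2.038 -2.489 -1.953
v -1.971 -2.06 -1.791
v -2.092 -2.012 -2.529
v -3.228 -1.741 -1.71
v -3.336 -2.435 -1.973
v -3.369 -2.14 -2.329
v -3.302 -1.711 -2.167
v -2.94 -1.908 -1.387
v -3.048 -2.602 -1.65
v -2.616 -2.577 -1.484
v -2.55 -2.148 -1.321
v -3.248 -2.188 -1.591
v -3.483 1.453 3.303
v -2.707 1.078 2.834
v -1.822 1.593 3.889
v -2.597 1.967 4.357
v -2.759 1.548 2.649
v -1.873 2.062 3.704
v -3.004 1.992 2.638
v -2.119 2.506 3.693
v -3.378 2.291 2.806
v -2.492 2.805 3.861
v -3.779 2.366 3.106
v -2.894 2.88 4.161
v -4.102 2.196 3.46
v -3.216 2.711 4.514
v -4.258 1.827 3.771
v -3.373 2.342 4.826
v -4.207 1.358 3.956
v -3.321 1.872 5.011
v -3.961 0.914 3.967
v -3.076 1.428 5.022
v -3.588 0.615 3.799
v -2.702 1.129 4.854
v -3.186 0.54 3.499
v -2.301 1.054 4.554
v -2.864 0.709 3.146
v -1.978 1.224 4.2
v 1.588 0.932 0.021
v 2.214 1.515 0.519
v 0.512 1.168 1.099
v 1.855 1.884 0.08
v 1.37 1.807 -0.387
v 0.987 1.321 -0.663
v 0.885 0.653 -0.618
v 1.112 0.116 -0.274
v 1.561 -0.04 0.208
v 2.023 0.259 0.603
v 2.281 0.873 0.726
v 0.25 2.917 1.339
v 1.066 3.004 0.842
v 1.607 3.651 1.845
v 0.79 3.563 2.341
v 0.869 3.335 0.735
v 1.409 3.981 1.738
v 0.564 3.592 0.733
v 1.105 4.239 1.736
v 0.205 3.734 0.836
v 0.746 4.38 1.839
v -0.146 3.733 1.026
v 0.394 4.38 2.029
v -0.429 3.592 1.269
v 0.111 4.238 2.272
v -0.595 3.334 1.525
v -0.054 3.98 2.528
v -0.614 3.004 1.748
v -0.073 3.65 2.751
v -0.484 2.658 1.901
v 0.056 3.305 2.904
v -0.227 2.358 1.956
v 0.313 3.004 2.959
v 0.112 2.154 1.905
v 0.652 2.8 2.908
v 0.475 2.082 1.755
v 1.016 2.728 2.758
v 0.799 2.154 1.534
v 1.34 2.801 2.537
v 1.028 2.358 1.279
v 1.569 3.005 2.282
v 1.123 2.659 1.034
v 1.664 3.306 2.037
f 1 38 17
f 38 12 41
f 17 41 6
f 38 41 17
f 1 17 13
f 17 6 18
f 13 18 2
f 17 18 13
f 1 13 22
f 13 2 23
f 22 23 8
f 13 23 22
f 1 22 34
f 22 8 37
f 34 37 11
f 22 37 34
f 1 34 38
f 34 11 42
f 38 42 12
f 34 42 38
f 2 18 29
f 18 6 32
f 29 32 10
f 18 32 29
f 6 41 19
f 41 12 40
f 19 40 5
f 41 40 19
f 12 42 39
f 42 11 35
f 39 35 3
f 42 35 39
f 11 37 36
f 37 8 24
f 36 24 7
f 37 24 36
f 8 23 28
f 23 2 25
f 28 25 9
f 23 25 28
f 4 30 16
f 30 10 31
f 16 31 5
f 30 31 16
f 4 16 14
f 16 5 15
f 14 15 3
f 16 15 14
f 4 14 21
f 14 3 20
f 21 20 7
f 14 20 21
f 4 21 26
f 21 7 27
f 26 27 9
f 21 27 26
f 4 26 30
f 26 9 33
f 30 33 10
f 26 33 30
f 5 31 19
f 31 10 32
f 19 32 6
f 31 32 19
f 3 15 39
f 15 5 40
f 39 40 12
f 15 40 39
f 7 20 36
f 20 3 35
f 36 35 11
f 20 35 36
f 9 27 28
f 27 7 24
f 28 24 8
f 27 24 28
f 10 33 29
f 33 9 25
f 29 25 2
f 33 25 29
f 44 43 47
f 44 47 45
f 45 47 48
f 45 48 46
f 47 43 49
f 47 49 48
f 48 49 50
f 48 50 46
f 49 43 51
f 49 51 50
f 50 51 52
f 50 52 46
f 51 43 53
f 51 53 52
f 52 53 54
f 52 54 46
f 53 43 55
f 53 55 54
f 54 55 56
f 54 56 46
f 55 43 57
f 55 57 56
f 56 57 58
f 56 58 46
f 57 43 59
f 57 59 58
f 58 59 60
f 58 60 46
f 59 43 61
f 59 61 60
f 60 61 62
f 60 62 46
f 61 43 63
f 61 63 62
f 62 63 64
f 62 64 46
f 63 43 65
f 63 65 64
f 64 65 66
f 64 66 46
f 65 43 67
f 65 67 66
f 66 67 68
f 66 68 46
f 67 43 44
f 67 44 68
f 68 44 45
f 68 45 46
f 70 69 72
f 70 72 71
f 72 69 73
f 72 73 71
f 73 69 74
f 73 74 71
f 74 69 75
f 74 75 71
f 75 69 76
f 75 76 71
f 76 69 77
f 76 77 71
f 77 69 78
f 77 78 71
f 78 69 79
f 78 79 71
f 79 69 70
f 79 70 71
f 81 80 84
f 81 84 82
f 82 84 85
f 82 85 83
f 84 80 86
f 84 86 85
f 85 86 87
f 85 87 83
f 86 80 88
f 86 88 87
f 87 88 89
f 87 89 83
f 88 80 90
f 88 90 89
f 89 90 91
f 89 91 83
f 90 80 92
f 90 92 91
f 91 92 93
f 91 93 83
f 92 80 94
f 92 94 93
f 93 94 95
f 93 95 83
f 94 80 96
f 94 96 95
f 95 96 97
f 95 97 83
f 96 80 98
f 96 98 97
f 97 98 99
f 97 99 83
f 98 80 100
f 98 100 99
f 99 100 101
f 99 101 83
f 100 80 102
f 100 102 101
f 101 102 103
f 101 103 83
f 102 80 104
f 102 104 103
f 103 104 105
f 103 105 83
f 104 80 106
f 104 106 105
f 105 106 107
f 105 107 83
f 106 80 108
f 106 108 107
f 107 108 109
f 107 109 83
f 108 80 110
f 108 110 109
f 109 110 111
f 109 111 83
f 110 80 81
f 110 81 111
f 111 81 82
f 111 82 83



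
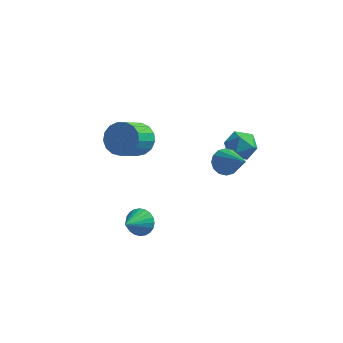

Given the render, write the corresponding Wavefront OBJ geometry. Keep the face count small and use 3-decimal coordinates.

v -3.306 2.25 -0.523
v -2.473 1.813 -0.714
v -2.901 0.593 0.211
v -3.734 1.03 0.403
v -2.382 2.065 -0.341
v -2.809 0.844 0.585
v -2.503 2.359 -0.009
v -2.93 1.138 0.917
v -2.808 2.628 0.206
v -3.235 1.407 1.131
v -3.227 2.81 0.253
v -3.654 1.59 1.178
v -3.664 2.865 0.123
v -4.091 1.644 1.048
v -4.019 2.778 -0.155
v -4.446 1.558 0.77
v -4.211 2.571 -0.518
v -4.639 1.35 0.408
v -4.196 2.29 -0.881
v -4.623 1.069 0.044
v -3.977 2 -1.162
v -4.404 0.78 -0.237
v -3.604 1.768 -1.297
v -4.032 0.547 -0.372
v -3.163 1.646 -1.254
v -3.591 0.425 -0.329
v -2.755 1.662 -1.044
v -3.182 0.442 -0.119
v 2.113 1.437 1.368
v 2.803 0.926 1.216
v 1.377 0.314 1.804
v 2.067 -0.197 1.652
v 2.088 0.381 2.305
v 2.543 1.075 2.035
v 1.637 0.165 0.985
v 2.092 0.859 0.715
v 2.509 0.139 0.979
v 2.788 0.273 1.795
v 1.392 0.967 1.225
v 1.671 1.101 2.041
v 1.921 -1.576 2.107
v 2.486 -1.464 1.676
v 3.079 -2.704 3.333
v 2.496 -1.185 1.923
v 2.352 -1.011 2.219
v 2.092 -0.988 2.485
v 1.786 -1.123 2.65
v 1.517 -1.379 2.669
v 1.355 -1.688 2.538
v 1.345 -1.967 2.291
v 1.489 -2.141 1.994
v 1.749 -2.164 1.728
v 2.055 -2.029 1.563
v 2.324 -1.773 1.544
v -2.011 -1.86 -2.927
v -1.587 -1.629 -2.34
v -2.389 -2.98 -2.213
v -1.848 -1.501 -2.277
v -2.133 -1.428 -2.314
v -2.399 -1.421 -2.443
v -2.607 -1.481 -2.647
v -2.723 -1.598 -2.893
v -2.732 -1.755 -3.144
v -2.63 -1.929 -3.362
v -2.434 -2.092 -3.514
v -2.174 -2.22 -3.576
v -1.889 -2.293 -3.54
v -1.623 -2.3 -3.41
v -1.415 -2.24 -3.207
v -1.298 -2.123 -2.961
v -1.29 -1.966 -2.709
v -1.392 -1.792 -2.491
f 2 1 5
f 2 5 3
f 3 5 6
f 3 6 4
f 5 1 7
f 5 7 6
f 6 7 8
f 6 8 4
f 7 1 9
f 7 9 8
f 8 9 10
f 8 10 4
f 9 1 11
f 9 11 10
f 10 11 12
f 10 12 4
f 11 1 13
f 11 13 12
f 12 13 14
f 12 14 4
f 13 1 15
f 13 15 14
f 14 15 16
f 14 16 4
f 15 1 17
f 15 17 16
f 16 17 18
f 16 18 4
f 17 1 19
f 17 19 18
f 18 19 20
f 18 20 4
f 19 1 21
f 19 21 20
f 20 21 22
f 20 22 4
f 21 1 23
f 21 23 22
f 22 23 24
f 22 24 4
f 23 1 25
f 23 25 24
f 24 25 26
f 24 26 4
f 25 1 27
f 25 27 26
f 26 27 28
f 26 28 4
f 27 1 2
f 27 2 28
f 28 2 3
f 28 3 4
f 29 40 34
f 29 34 30
f 29 30 36
f 29 36 39
f 29 39 40
f 30 34 38
f 34 40 33
f 40 39 31
f 39 36 35
f 36 30 37
f 32 38 33
f 32 33 31
f 32 31 35
f 32 35 37
f 32 37 38
f 33 38 34
f 31 33 40
f 35 31 39
f 37 35 36
f 38 37 30
f 42 41 44
f 42 44 43
f 44 41 45
f 44 45 43
f 45 41 46
f 45 46 43
f 46 41 47
f 46 47 43
f 47 41 48
f 47 48 43
f 48 41 49
f 48 49 43
f 49 41 50
f 49 50 43
f 50 41 51
f 50 51 43
f 51 41 52
f 51 52 43
f 52 41 53
f 52 53 43
f 53 41 54
f 53 54 43
f 54 41 42
f 54 42 43
f 56 55 58
f 56 58 57
f 58 55 59
f 58 59 57
f 59 55 60
f 59 60 57
f 60 55 61
f 60 61 57
f 61 55 62
f 61 62 57
f 62 55 63
f 62 63 57
f 63 55 64
f 63 64 57
f 64 55 65
f 64 65 57
f 65 55 66
f 65 66 57
f 66 55 67
f 66 67 57
f 67 55 68
f 67 68 57
f 68 55 69
f 68 69 57
f 69 55 70
f 69 70 57
f 70 55 71
f 70 71 57
f 71 55 72
f 71 72 57
f 72 55 56
f 72 56 57



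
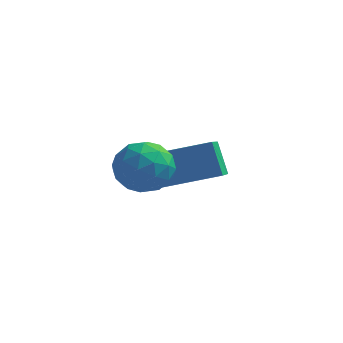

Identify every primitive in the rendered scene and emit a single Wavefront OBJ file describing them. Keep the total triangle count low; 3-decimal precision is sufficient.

v 1.544 -0.223 -0.727
v 1.088 0.236 0.33
v 1.196 1.645 -1.689
v 0.74 2.104 -0.632
v 3.22 0.336 -0.248
v 2.764 0.795 0.809
v 2.872 2.204 -1.21
v 2.416 2.663 -0.153
v 0.916 -0.598 1.039
v 1.705 -0.385 0.562
v 1.095 -2.075 0.678
v 1.884 -1.862 0.201
v 1.868 -1.792 1.144
v 1.757 -0.879 1.368
v 1.043 -1.581 -0.128
v 0.932 -0.668 0.096
v 1.784 -0.993 -0.159
v 2.294 -1.123 0.627
v 0.506 -1.337 0.613
v 1.016 -1.467 1.399
v 1.295 -0.362 0.833
v 1.505 -2.098 0.407
v 1.496 -2.057 0.962
v 1.96 -1.932 0.682
v 1.325 -0.652 1.306
v 1.789 -0.527 1.026
v 1.885 -1.354 1.368
v 1.011 -1.933 0.214
v 1.475 -1.808 -0.066
v 0.84 -0.528 0.558
v 1.304 -0.403 0.278
v 0.915 -1.106 -0.128
v 1.805 -0.594 0.128
v 1.91 -1.462 -0.084
v 1.415 -1.297 -0.277
v 1.35 -0.76 -0.146
v 2.105 -0.671 0.591
v 2.21 -1.539 0.378
v 2.2 -1.498 0.933
v 2.135 -0.961 1.064
v 2.151 -1.028 0.167
v 0.59 -0.921 0.862
v 0.695 -1.789 0.649
v 0.665 -1.499 0.176
v 0.6 -0.962 0.307
v 0.89 -0.998 1.324
v 0.995 -1.866 1.112
v 1.45 -1.7 1.386
v 1.385 -1.163 1.517
v 0.649 -1.432 1.073
f 2 4 1
f 5 2 1
f 1 4 3
f 3 5 1
f 2 8 4
f 6 2 5
f 6 8 2
f 4 8 3
f 7 5 3
f 3 8 7
f 7 6 5
f 8 6 7
f 9 46 25
f 46 20 49
f 25 49 14
f 46 49 25
f 9 25 21
f 25 14 26
f 21 26 10
f 25 26 21
f 9 21 30
f 21 10 31
f 30 31 16
f 21 31 30
f 9 30 42
f 30 16 45
f 42 45 19
f 30 45 42
f 9 42 46
f 42 19 50
f 46 50 20
f 42 50 46
f 10 26 37
f 26 14 40
f 37 40 18
f 26 40 37
f 14 49 27
f 49 20 48
f 27 48 13
f 49 48 27
f 20 50 47
f 50 19 43
f 47 43 11
f 50 43 47
f 19 45 44
f 45 16 32
f 44 32 15
f 45 32 44
f 16 31 36
f 31 10 33
f 36 33 17
f 31 33 36
f 12 38 24
f 38 18 39
f 24 39 13
f 38 39 24
f 12 24 22
f 24 13 23
f 22 23 11
f 24 23 22
f 12 22 29
f 22 11 28
f 29 28 15
f 22 28 29
f 12 29 34
f 29 15 35
f 34 35 17
f 29 35 34
f 12 34 38
f 34 17 41
f 38 41 18
f 34 41 38
f 13 39 27
f 39 18 40
f 27 40 14
f 39 40 27
f 11 23 47
f 23 13 48
f 47 48 20
f 23 48 47
f 15 28 44
f 28 11 43
f 44 43 19
f 28 43 44
f 17 35 36
f 35 15 32
f 36 32 16
f 35 32 36
f 18 41 37
f 41 17 33
f 37 33 10
f 41 33 37



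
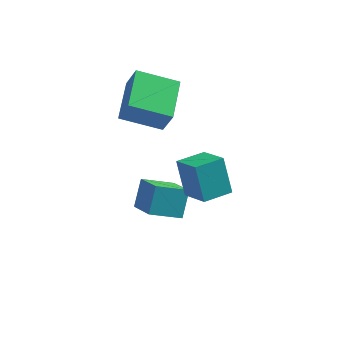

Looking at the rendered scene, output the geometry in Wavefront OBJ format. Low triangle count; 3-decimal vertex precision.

v -2.536 2.794 2.08
v -2.044 2.497 3.367
v -2.517 4.881 2.554
v -2.025 4.584 3.841
v -0.615 2.936 1.379
v -0.123 2.639 2.666
v -0.596 5.023 1.853
v -0.104 4.726 3.14
v 0.908 -1.132 1.203
v 0.438 -0.377 2.722
v 1.956 -0.271 1.099
v 1.486 0.483 2.618
v 1.834 -2.163 2.002
v 1.364 -1.409 3.521
v 2.882 -1.303 1.898
v 2.412 -0.548 3.417
v -1.621 1.078 -2.503
v -1.452 2.003 -1.412
v -0.242 1.579 -3.141
v -0.074 2.504 -2.051
v -0.786 -0.104 -1.629
v -0.618 0.821 -0.539
v 0.592 0.397 -2.268
v 0.761 1.322 -1.177
f 2 4 1
f 5 2 1
f 1 4 3
f 3 5 1
f 2 8 4
f 6 2 5
f 6 8 2
f 4 8 3
f 7 5 3
f 3 8 7
f 7 6 5
f 8 6 7
f 10 12 9
f 13 10 9
f 9 12 11
f 11 13 9
f 10 16 12
f 14 10 13
f 14 16 10
f 12 16 11
f 15 13 11
f 11 16 15
f 15 14 13
f 16 14 15
f 18 20 17
f 21 18 17
f 17 20 19
f 19 21 17
f 18 24 20
f 22 18 21
f 22 24 18
f 20 24 19
f 23 21 19
f 19 24 23
f 23 22 21
f 24 22 23



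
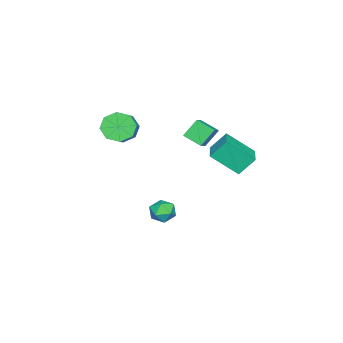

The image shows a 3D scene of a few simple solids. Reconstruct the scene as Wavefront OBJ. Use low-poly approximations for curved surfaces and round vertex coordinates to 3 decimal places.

v 1.494 0.455 -3.267
v 2.178 0.44 -2.693
v 1.362 -0.98 -3.147
v 2.046 -0.995 -2.573
v 1.269 -0.625 -2.332
v 1.351 0.262 -2.406
v 2.189 -0.802 -3.434
v 2.271 0.085 -3.508
v 2.608 -0.337 -2.796
v 2.039 -0.228 -2.115
v 1.501 -0.312 -3.725
v 0.932 -0.203 -3.044
v -0.352 -3.966 2.153
v 0.299 -4.422 1.407
v 1.743 -3.889 2.341
v 1.092 -3.434 3.087
v 0.119 -3.627 1.231
v 1.563 -3.094 2.165
v -0.336 -3.03 1.595
v 1.107 -2.498 2.529
v -0.801 -2.982 2.286
v 0.643 -2.449 3.22
v -1.003 -3.511 2.899
v 0.441 -2.978 3.833
v -0.823 -4.306 3.075
v 0.621 -3.773 4.009
v -0.367 -4.902 2.711
v 1.076 -4.37 3.645
v 0.097 -4.951 2.02
v 1.541 -4.418 2.954
v -0.286 1.806 1.884
v -0.793 2.61 3.006
v -0.793 3.398 0.515
v -1.299 4.202 1.637
v 1.159 2.438 2.083
v 0.653 3.242 3.205
v 0.653 4.03 0.714
v 0.146 4.834 1.836
v -1.881 0.532 3.063
v -0.775 0.745 3.712
v -1.794 1.695 2.534
v -0.688 1.907 3.183
v -1.152 -0.007 1.997
v -0.046 0.205 2.646
v -1.065 1.155 1.468
v 0.041 1.368 2.117
f 1 12 6
f 1 6 2
f 1 2 8
f 1 8 11
f 1 11 12
f 2 6 10
f 6 12 5
f 12 11 3
f 11 8 7
f 8 2 9
f 4 10 5
f 4 5 3
f 4 3 7
f 4 7 9
f 4 9 10
f 5 10 6
f 3 5 12
f 7 3 11
f 9 7 8
f 10 9 2
f 14 13 17
f 14 17 15
f 15 17 18
f 15 18 16
f 17 13 19
f 17 19 18
f 18 19 20
f 18 20 16
f 19 13 21
f 19 21 20
f 20 21 22
f 20 22 16
f 21 13 23
f 21 23 22
f 22 23 24
f 22 24 16
f 23 13 25
f 23 25 24
f 24 25 26
f 24 26 16
f 25 13 27
f 25 27 26
f 26 27 28
f 26 28 16
f 27 13 29
f 27 29 28
f 28 29 30
f 28 30 16
f 29 13 14
f 29 14 30
f 30 14 15
f 30 15 16
f 32 34 31
f 35 32 31
f 31 34 33
f 33 35 31
f 32 38 34
f 36 32 35
f 36 38 32
f 34 38 33
f 37 35 33
f 33 38 37
f 37 36 35
f 38 36 37
f 40 42 39
f 43 40 39
f 39 42 41
f 41 43 39
f 40 46 42
f 44 40 43
f 44 46 40
f 42 46 41
f 45 43 41
f 41 46 45
f 45 44 43
f 46 44 45



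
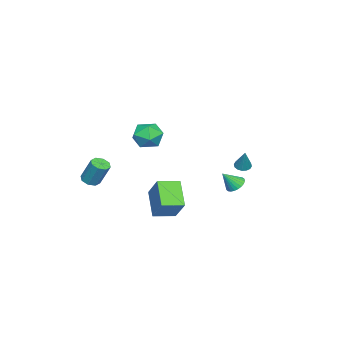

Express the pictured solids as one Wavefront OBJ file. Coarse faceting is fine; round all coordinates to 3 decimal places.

v -3.876 1.949 -3.149
v -3.458 2.478 -3.062
v -3.304 1.331 -2.131
v -3.662 2.547 -2.906
v -3.898 2.524 -2.787
v -4.13 2.414 -2.723
v -4.324 2.233 -2.724
v -4.45 2.009 -2.79
v -4.488 1.775 -2.91
v -4.433 1.568 -3.066
v -4.293 1.419 -3.235
v -4.09 1.351 -3.391
v -3.854 1.373 -3.51
v -3.621 1.483 -3.574
v -3.427 1.664 -3.573
v -3.301 1.889 -3.508
v -3.263 2.122 -3.387
v -3.318 2.329 -3.231
v -1.464 -0.883 -5.226
v -2.72 -1.672 -3.914
v -0.549 0.069 -3.777
v -1.805 -0.72 -2.466
v -0.595 -1.98 -5.054
v -1.851 -2.769 -3.743
v 0.32 -1.028 -3.606
v -0.936 -1.817 -2.294
v -0.57 3.579 0.018
v -0.115 3.428 -0.157
v 0.03 3.921 1.282
v -0.131 3.684 -0.219
v -0.264 3.912 -0.217
v -0.479 4.051 -0.153
v -0.718 4.063 -0.042
v -0.918 3.946 0.084
v -1.025 3.73 0.193
v -1.009 3.474 0.255
v -0.876 3.246 0.254
v -0.661 3.107 0.189
v -0.422 3.095 0.079
v -0.222 3.212 -0.048
v 3.298 -0.133 4.151
v 3.89 0.572 3.765
v 3.97 -1.232 3.175
v 4.562 -0.527 2.789
v 4.695 -0.829 3.732
v 4.279 -0.15 4.335
v 3.581 -0.51 2.605
v 3.165 0.169 3.208
v 4.065 0.339 2.809
v 4.754 0.142 3.506
v 3.106 -0.802 3.434
v 3.795 -0.999 4.131
v 3.673 -3.947 -0.632
v 3.975 -3.5 -0.896
v 4.149 -2.766 0.549
v 3.847 -3.213 0.812
v 3.523 -3.422 -0.881
v 3.697 -2.688 0.564
v 3.159 -3.651 -0.721
v 3.332 -2.917 0.724
v 3.096 -4.054 -0.509
v 3.269 -3.32 0.936
v 3.371 -4.394 -0.369
v 3.545 -3.66 1.076
v 3.823 -4.472 -0.384
v 3.997 -3.738 1.061
v 4.188 -4.243 -0.544
v 4.361 -3.509 0.901
v 4.251 -3.84 -0.756
v 4.424 -3.106 0.689
f 2 1 4
f 2 4 3
f 4 1 5
f 4 5 3
f 5 1 6
f 5 6 3
f 6 1 7
f 6 7 3
f 7 1 8
f 7 8 3
f 8 1 9
f 8 9 3
f 9 1 10
f 9 10 3
f 10 1 11
f 10 11 3
f 11 1 12
f 11 12 3
f 12 1 13
f 12 13 3
f 13 1 14
f 13 14 3
f 14 1 15
f 14 15 3
f 15 1 16
f 15 16 3
f 16 1 17
f 16 17 3
f 17 1 18
f 17 18 3
f 18 1 2
f 18 2 3
f 20 22 19
f 23 20 19
f 19 22 21
f 21 23 19
f 20 26 22
f 24 20 23
f 24 26 20
f 22 26 21
f 25 23 21
f 21 26 25
f 25 24 23
f 26 24 25
f 28 27 30
f 28 30 29
f 30 27 31
f 30 31 29
f 31 27 32
f 31 32 29
f 32 27 33
f 32 33 29
f 33 27 34
f 33 34 29
f 34 27 35
f 34 35 29
f 35 27 36
f 35 36 29
f 36 27 37
f 36 37 29
f 37 27 38
f 37 38 29
f 38 27 39
f 38 39 29
f 39 27 40
f 39 40 29
f 40 27 28
f 40 28 29
f 41 52 46
f 41 46 42
f 41 42 48
f 41 48 51
f 41 51 52
f 42 46 50
f 46 52 45
f 52 51 43
f 51 48 47
f 48 42 49
f 44 50 45
f 44 45 43
f 44 43 47
f 44 47 49
f 44 49 50
f 45 50 46
f 43 45 52
f 47 43 51
f 49 47 48
f 50 49 42
f 54 53 57
f 54 57 55
f 55 57 58
f 55 58 56
f 57 53 59
f 57 59 58
f 58 59 60
f 58 60 56
f 59 53 61
f 59 61 60
f 60 61 62
f 60 62 56
f 61 53 63
f 61 63 62
f 62 63 64
f 62 64 56
f 63 53 65
f 63 65 64
f 64 65 66
f 64 66 56
f 65 53 67
f 65 67 66
f 66 67 68
f 66 68 56
f 67 53 69
f 67 69 68
f 68 69 70
f 68 70 56
f 69 53 54
f 69 54 70
f 70 54 55
f 70 55 56



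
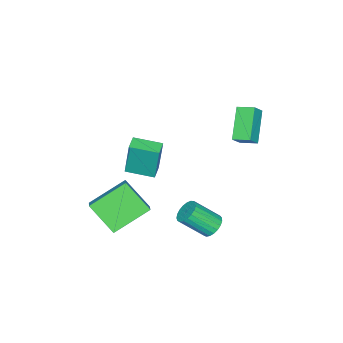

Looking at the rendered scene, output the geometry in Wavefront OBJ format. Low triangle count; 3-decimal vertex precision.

v -1.527 -3.021 -1.112
v -1.559 -2.779 0.833
v -2.023 -1.638 -1.292
v -2.055 -1.396 0.653
v -0.745 -2.744 -1.133
v -0.777 -2.502 0.812
v -1.241 -1.361 -1.313
v -1.273 -1.119 0.632
v -3.938 1.923 3.272
v -3.337 1.85 3.911
v -4.088 2.798 3.513
v -3.486 2.725 4.152
v -2.614 2.475 2.088
v -2.012 2.402 2.727
v -2.763 3.35 2.329
v -2.162 3.277 2.968
v -0.391 2.375 -2.517
v -0.137 2.004 -3.013
v 0.505 0.954 -1.9
v 0.251 1.325 -1.403
v 0.07 2.184 -2.963
v 0.712 1.133 -1.85
v 0.198 2.397 -2.836
v 0.839 1.346 -1.723
v 0.223 2.606 -2.653
v 0.865 1.555 -1.54
v 0.143 2.775 -2.447
v 0.784 1.724 -1.334
v -0.03 2.875 -2.253
v 0.611 1.824 -1.14
v -0.265 2.889 -2.105
v 0.376 1.838 -0.991
v -0.522 2.814 -2.027
v 0.119 1.763 -0.914
v -0.757 2.663 -2.034
v -0.115 1.612 -0.921
v -0.928 2.462 -2.125
v -0.286 1.412 -1.012
v -1.006 2.247 -2.284
v -0.364 1.196 -1.17
v -0.978 2.054 -2.482
v -0.336 1.003 -1.369
v -0.848 1.916 -2.687
v -0.206 0.865 -1.574
v -0.639 1.858 -2.862
v 0.002 0.807 -1.749
v -0.388 1.889 -2.978
v 0.254 0.838 -1.864
v -0.33 -2.438 -1.332
v 0.292 -1.996 -0.855
v -0.293 -1.048 -2.67
v 0.329 -0.605 -2.193
v 1.231 -3.495 -2.387
v 1.853 -3.052 -1.91
v 1.268 -2.104 -3.725
v 1.89 -1.662 -3.248
f 2 4 1
f 5 2 1
f 1 4 3
f 3 5 1
f 2 8 4
f 6 2 5
f 6 8 2
f 4 8 3
f 7 5 3
f 3 8 7
f 7 6 5
f 8 6 7
f 10 12 9
f 13 10 9
f 9 12 11
f 11 13 9
f 10 16 12
f 14 10 13
f 14 16 10
f 12 16 11
f 15 13 11
f 11 16 15
f 15 14 13
f 16 14 15
f 18 17 21
f 18 21 19
f 19 21 22
f 19 22 20
f 21 17 23
f 21 23 22
f 22 23 24
f 22 24 20
f 23 17 25
f 23 25 24
f 24 25 26
f 24 26 20
f 25 17 27
f 25 27 26
f 26 27 28
f 26 28 20
f 27 17 29
f 27 29 28
f 28 29 30
f 28 30 20
f 29 17 31
f 29 31 30
f 30 31 32
f 30 32 20
f 31 17 33
f 31 33 32
f 32 33 34
f 32 34 20
f 33 17 35
f 33 35 34
f 34 35 36
f 34 36 20
f 35 17 37
f 35 37 36
f 36 37 38
f 36 38 20
f 37 17 39
f 37 39 38
f 38 39 40
f 38 40 20
f 39 17 41
f 39 41 40
f 40 41 42
f 40 42 20
f 41 17 43
f 41 43 42
f 42 43 44
f 42 44 20
f 43 17 45
f 43 45 44
f 44 45 46
f 44 46 20
f 45 17 47
f 45 47 46
f 46 47 48
f 46 48 20
f 47 17 18
f 47 18 48
f 48 18 19
f 48 19 20
f 50 52 49
f 53 50 49
f 49 52 51
f 51 53 49
f 50 56 52
f 54 50 53
f 54 56 50
f 52 56 51
f 55 53 51
f 51 56 55
f 55 54 53
f 56 54 55



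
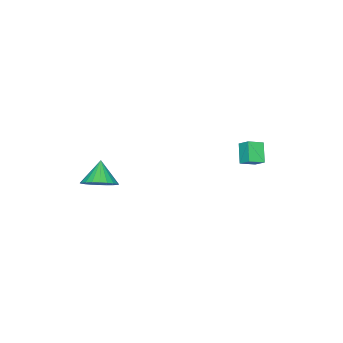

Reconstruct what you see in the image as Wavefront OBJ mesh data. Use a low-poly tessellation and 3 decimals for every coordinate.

v 4.125 -3.681 -2.71
v 4.7 -3.17 -1.98
v 3.235 -4.279 -1.59
v 4.407 -2.89 -2.063
v 4.072 -2.73 -2.245
v 3.744 -2.715 -2.497
v 3.475 -2.847 -2.782
v 3.304 -3.107 -3.056
v 3.259 -3.453 -3.277
v 3.345 -3.835 -3.411
v 3.55 -4.193 -3.439
v 3.843 -4.473 -3.356
v 4.179 -4.633 -3.175
v 4.506 -4.648 -2.922
v 4.775 -4.515 -2.638
v 4.946 -4.256 -2.364
v 4.991 -3.91 -2.143
v 4.905 -3.528 -2.008
v -3.345 0.24 -2.163
v -3.232 0.944 -1.582
v -4.188 0.704 -2.56
v -4.074 1.408 -1.979
v -2.566 0.872 -3.081
v -2.452 1.576 -2.5
v -3.408 1.336 -3.478
v -3.295 2.04 -2.897
f 2 1 4
f 2 4 3
f 4 1 5
f 4 5 3
f 5 1 6
f 5 6 3
f 6 1 7
f 6 7 3
f 7 1 8
f 7 8 3
f 8 1 9
f 8 9 3
f 9 1 10
f 9 10 3
f 10 1 11
f 10 11 3
f 11 1 12
f 11 12 3
f 12 1 13
f 12 13 3
f 13 1 14
f 13 14 3
f 14 1 15
f 14 15 3
f 15 1 16
f 15 16 3
f 16 1 17
f 16 17 3
f 17 1 18
f 17 18 3
f 18 1 2
f 18 2 3
f 20 22 19
f 23 20 19
f 19 22 21
f 21 23 19
f 20 26 22
f 24 20 23
f 24 26 20
f 22 26 21
f 25 23 21
f 21 26 25
f 25 24 23
f 26 24 25



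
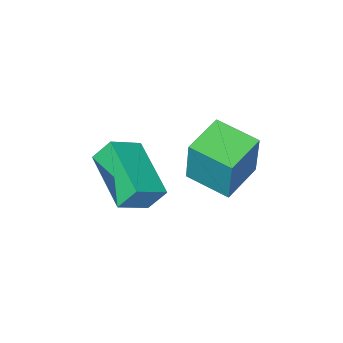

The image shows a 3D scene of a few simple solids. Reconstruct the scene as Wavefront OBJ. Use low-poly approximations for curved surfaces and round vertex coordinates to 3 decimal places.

v -0.089 0.238 -0.66
v 0.107 0.57 0.986
v -0.498 1.569 -0.88
v -0.303 1.902 0.766
v 1.203 0.598 -0.886
v 1.398 0.931 0.76
v 0.793 1.93 -1.106
v 0.989 2.262 0.54
v 2.604 -0.451 -0.031
v 2.226 -0.106 0.673
v 3.096 1.306 -0.627
v 2.717 1.651 0.076
v 3.563 -0.531 0.524
v 3.184 -0.186 1.227
v 4.054 1.226 -0.073
v 3.676 1.571 0.631
f 2 4 1
f 5 2 1
f 1 4 3
f 3 5 1
f 2 8 4
f 6 2 5
f 6 8 2
f 4 8 3
f 7 5 3
f 3 8 7
f 7 6 5
f 8 6 7
f 10 12 9
f 13 10 9
f 9 12 11
f 11 13 9
f 10 16 12
f 14 10 13
f 14 16 10
f 12 16 11
f 15 13 11
f 11 16 15
f 15 14 13
f 16 14 15



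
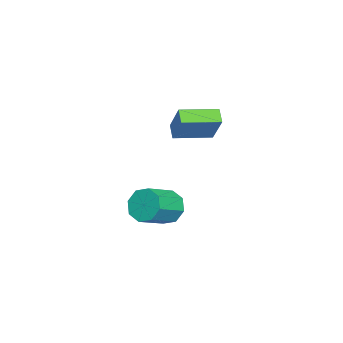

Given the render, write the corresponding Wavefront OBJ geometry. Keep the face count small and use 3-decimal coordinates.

v 2.738 -3.073 -4.13
v 3.347 -2.487 -4.737
v 4.831 -3.242 -3.977
v 4.222 -3.827 -3.37
v 3.174 -2.132 -4.046
v 4.657 -2.887 -3.286
v 2.745 -2.328 -3.404
v 4.229 -3.083 -2.644
v 2.313 -2.96 -3.188
v 3.796 -3.715 -2.428
v 2.129 -3.658 -3.523
v 3.613 -4.413 -2.763
v 2.303 -4.013 -4.214
v 3.786 -4.768 -3.454
v 2.731 -3.817 -4.856
v 4.215 -4.572 -4.096
v 3.164 -3.185 -5.072
v 4.647 -3.94 -4.312
v 2.206 -0.993 0.675
v 1.579 -1.312 1.219
v 3.176 -0.27 2.217
v 2.548 -0.589 2.761
v 3.212 -2.691 0.839
v 2.584 -3.01 1.383
v 4.181 -1.968 2.381
v 3.554 -2.287 2.925
f 2 1 5
f 2 5 3
f 3 5 6
f 3 6 4
f 5 1 7
f 5 7 6
f 6 7 8
f 6 8 4
f 7 1 9
f 7 9 8
f 8 9 10
f 8 10 4
f 9 1 11
f 9 11 10
f 10 11 12
f 10 12 4
f 11 1 13
f 11 13 12
f 12 13 14
f 12 14 4
f 13 1 15
f 13 15 14
f 14 15 16
f 14 16 4
f 15 1 17
f 15 17 16
f 16 17 18
f 16 18 4
f 17 1 2
f 17 2 18
f 18 2 3
f 18 3 4
f 20 22 19
f 23 20 19
f 19 22 21
f 21 23 19
f 20 26 22
f 24 20 23
f 24 26 20
f 22 26 21
f 25 23 21
f 21 26 25
f 25 24 23
f 26 24 25



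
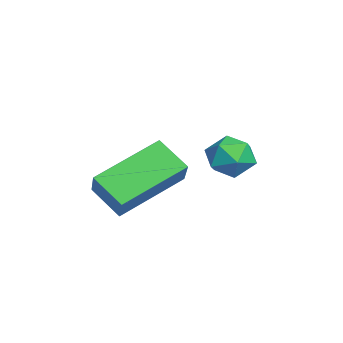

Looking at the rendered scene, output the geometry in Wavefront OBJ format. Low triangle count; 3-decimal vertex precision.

v -3.367 1.618 0.837
v -2.799 1.979 1.249
v -3.241 0.581 1.571
v -2.673 0.942 1.983
v -3.42 1.191 2.038
v -3.497 1.831 1.585
v -2.543 0.729 1.235
v -2.62 1.369 0.782
v -2.29 1.429 1.495
v -2.832 1.714 1.992
v -3.208 0.846 0.828
v -3.75 1.131 1.325
v -0.337 -1.699 0.427
v -0.928 -2.422 1.133
v -1.315 -0.013 1.335
v -1.905 -0.736 2.041
v 0.565 -1.624 1.259
v -0.025 -2.347 1.965
v -0.412 0.062 2.167
v -1.003 -0.661 2.873
f 1 12 6
f 1 6 2
f 1 2 8
f 1 8 11
f 1 11 12
f 2 6 10
f 6 12 5
f 12 11 3
f 11 8 7
f 8 2 9
f 4 10 5
f 4 5 3
f 4 3 7
f 4 7 9
f 4 9 10
f 5 10 6
f 3 5 12
f 7 3 11
f 9 7 8
f 10 9 2
f 14 16 13
f 17 14 13
f 13 16 15
f 15 17 13
f 14 20 16
f 18 14 17
f 18 20 14
f 16 20 15
f 19 17 15
f 15 20 19
f 19 18 17
f 20 18 19

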